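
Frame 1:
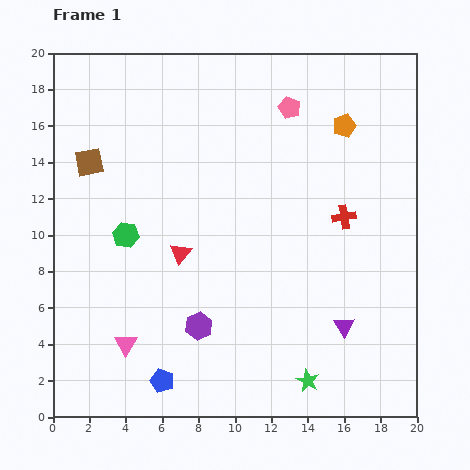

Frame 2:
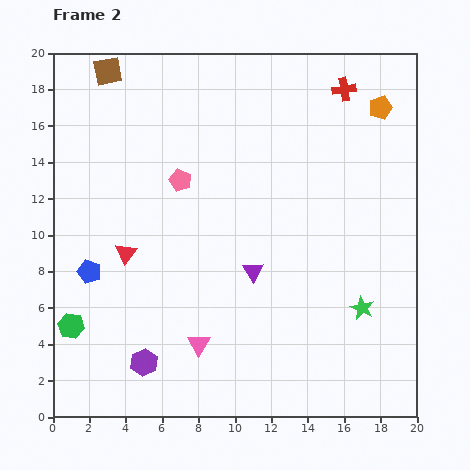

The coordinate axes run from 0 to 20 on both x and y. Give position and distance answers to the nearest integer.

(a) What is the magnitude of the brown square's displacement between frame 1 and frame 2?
5

The brown square moved from (2, 14) to (3, 19), a distance of √(1² + 5²) ≈ 5.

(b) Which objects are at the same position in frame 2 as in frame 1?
none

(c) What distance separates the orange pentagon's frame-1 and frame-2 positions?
2

The orange pentagon moved from (16, 16) to (18, 17), a distance of √(2² + 1²) ≈ 2.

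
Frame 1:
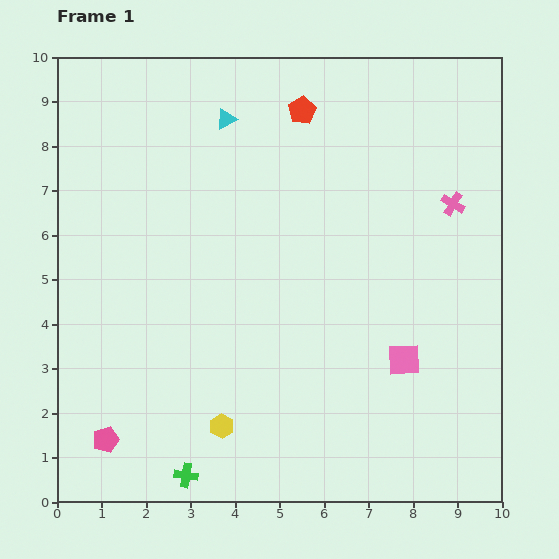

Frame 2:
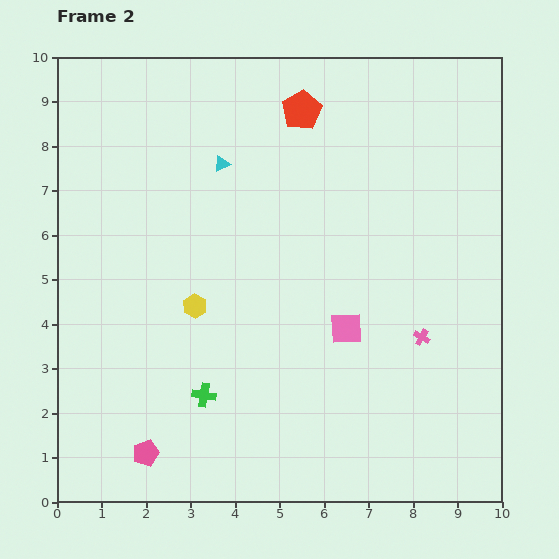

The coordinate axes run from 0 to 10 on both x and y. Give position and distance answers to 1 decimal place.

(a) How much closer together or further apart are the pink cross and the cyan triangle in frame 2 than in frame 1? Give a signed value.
+0.6

Distance in frame 1: 5.4. Distance in frame 2: 6.0.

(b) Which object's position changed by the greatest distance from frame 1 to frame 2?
the pink cross

(moved 3.1; next 2.8)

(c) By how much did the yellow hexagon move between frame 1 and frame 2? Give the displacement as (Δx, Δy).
(-0.6, 2.7)

The yellow hexagon was at (3.7, 1.7) in frame 1 and (3.1, 4.4) in frame 2.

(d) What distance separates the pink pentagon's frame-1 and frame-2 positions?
0.9

The pink pentagon moved from (1.1, 1.4) to (2.0, 1.1), a distance of √(0.9² + 0.3²) ≈ 0.9.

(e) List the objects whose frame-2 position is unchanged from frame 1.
the red pentagon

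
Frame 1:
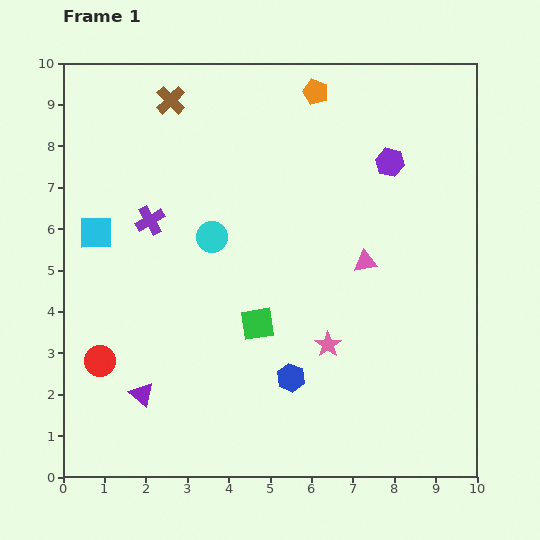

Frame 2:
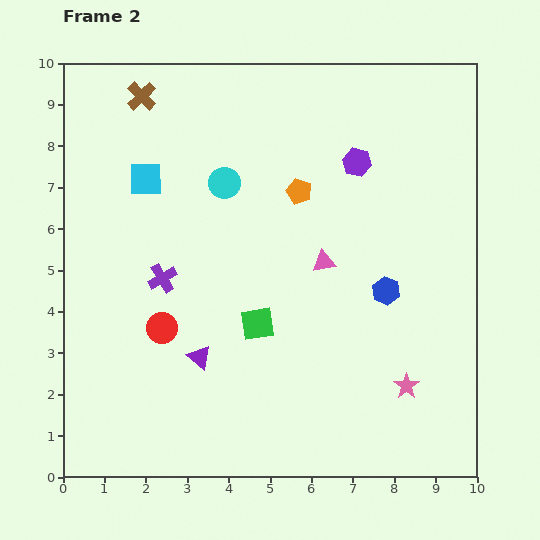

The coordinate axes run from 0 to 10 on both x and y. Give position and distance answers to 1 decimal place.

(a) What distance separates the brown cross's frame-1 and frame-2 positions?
0.7

The brown cross moved from (2.6, 9.1) to (1.9, 9.2), a distance of √(0.7² + 0.1²) ≈ 0.7.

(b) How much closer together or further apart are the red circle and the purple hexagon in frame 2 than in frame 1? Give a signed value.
-2.3

Distance in frame 1: 8.5. Distance in frame 2: 6.2.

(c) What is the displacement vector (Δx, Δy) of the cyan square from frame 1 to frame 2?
(1.2, 1.3)

The cyan square was at (0.8, 5.9) in frame 1 and (2.0, 7.2) in frame 2.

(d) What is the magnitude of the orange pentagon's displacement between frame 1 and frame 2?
2.4

The orange pentagon moved from (6.1, 9.3) to (5.7, 6.9), a distance of √(0.4² + 2.4²) ≈ 2.4.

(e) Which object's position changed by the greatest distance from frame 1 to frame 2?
the blue hexagon

(moved 3.1; next 2.4)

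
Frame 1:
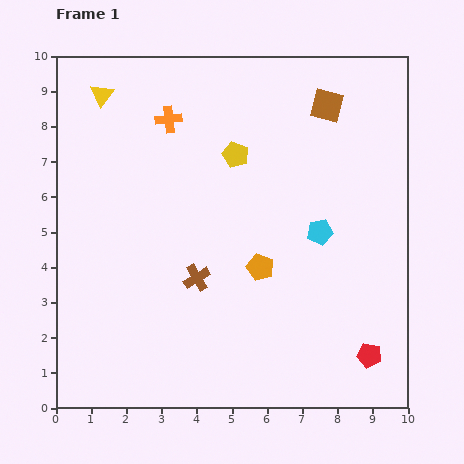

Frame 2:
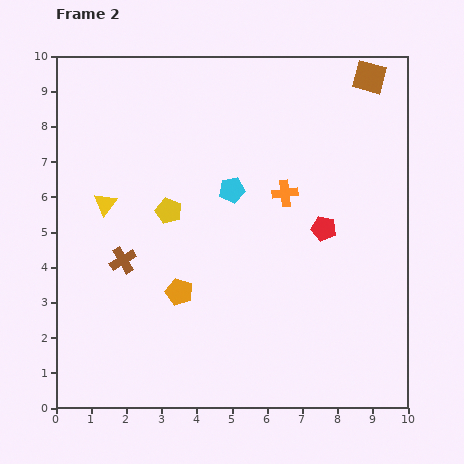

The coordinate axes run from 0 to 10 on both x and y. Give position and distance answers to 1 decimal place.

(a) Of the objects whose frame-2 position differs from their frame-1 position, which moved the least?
the brown square

(moved 1.4)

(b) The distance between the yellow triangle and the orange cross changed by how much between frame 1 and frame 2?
+3.1

Distance in frame 1: 2.0. Distance in frame 2: 5.1.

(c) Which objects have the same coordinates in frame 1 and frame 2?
none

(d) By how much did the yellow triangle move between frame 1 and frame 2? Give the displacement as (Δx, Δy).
(0.1, -3.1)

The yellow triangle was at (1.3, 8.9) in frame 1 and (1.4, 5.8) in frame 2.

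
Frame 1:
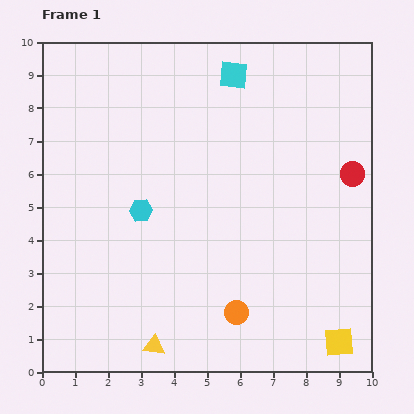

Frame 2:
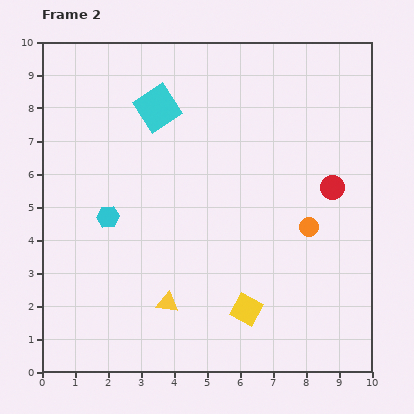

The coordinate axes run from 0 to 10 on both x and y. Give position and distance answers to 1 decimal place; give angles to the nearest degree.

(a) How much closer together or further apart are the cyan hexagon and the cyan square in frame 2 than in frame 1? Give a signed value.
-1.4

Distance in frame 1: 5.0. Distance in frame 2: 3.6.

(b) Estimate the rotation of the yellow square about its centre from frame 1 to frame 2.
32° clockwise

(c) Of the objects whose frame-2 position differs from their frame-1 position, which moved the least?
the red circle

(moved 0.7)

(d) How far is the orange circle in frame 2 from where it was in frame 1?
3.4

The orange circle moved from (5.9, 1.8) to (8.1, 4.4), a distance of √(2.2² + 2.6²) ≈ 3.4.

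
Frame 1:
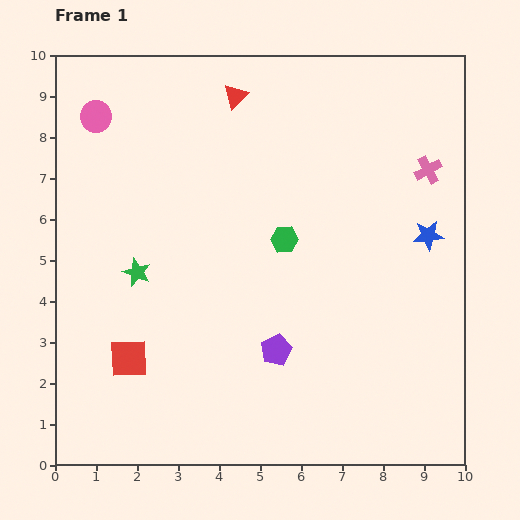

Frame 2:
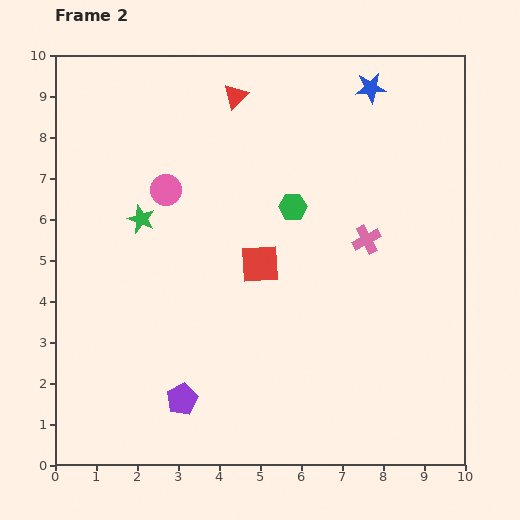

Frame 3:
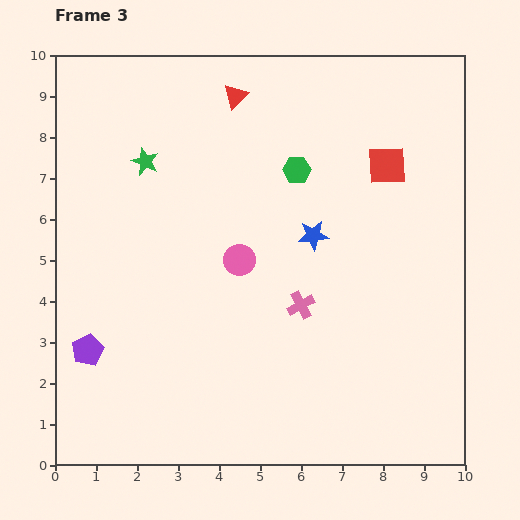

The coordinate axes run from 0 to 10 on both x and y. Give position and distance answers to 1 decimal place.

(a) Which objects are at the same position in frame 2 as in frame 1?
the red triangle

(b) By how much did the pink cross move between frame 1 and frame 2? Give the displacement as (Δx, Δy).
(-1.5, -1.7)

The pink cross was at (9.1, 7.2) in frame 1 and (7.6, 5.5) in frame 2.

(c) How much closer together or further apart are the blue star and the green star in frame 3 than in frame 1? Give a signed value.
-2.7

Distance in frame 1: 7.2. Distance in frame 3: 4.5.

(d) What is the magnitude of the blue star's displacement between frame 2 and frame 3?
3.9

The blue star moved from (7.7, 9.2) to (6.3, 5.6), a distance of √(1.4² + 3.6²) ≈ 3.9.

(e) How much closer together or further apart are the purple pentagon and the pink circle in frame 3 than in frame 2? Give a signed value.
-0.8

Distance in frame 2: 5.1. Distance in frame 3: 4.3.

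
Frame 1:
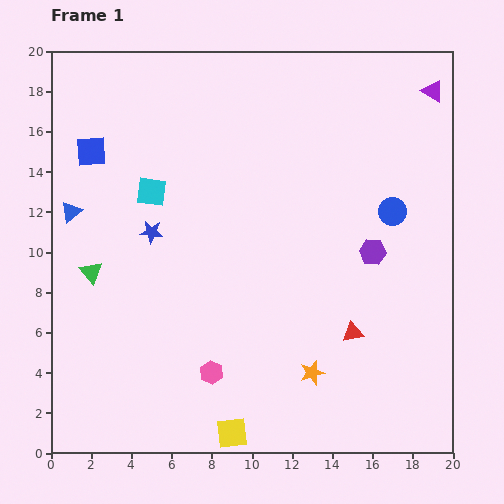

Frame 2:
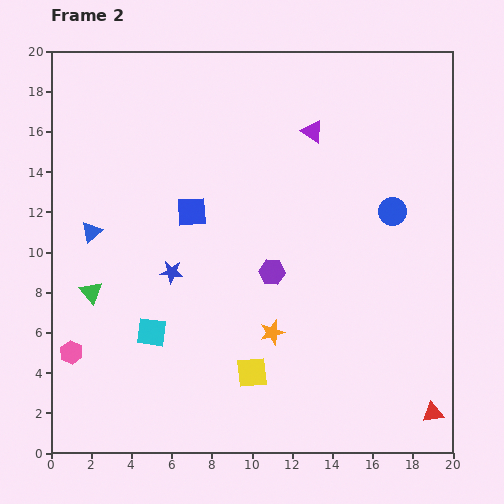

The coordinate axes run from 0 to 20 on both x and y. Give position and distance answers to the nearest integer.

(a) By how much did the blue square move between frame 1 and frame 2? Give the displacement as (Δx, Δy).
(5, -3)

The blue square was at (2, 15) in frame 1 and (7, 12) in frame 2.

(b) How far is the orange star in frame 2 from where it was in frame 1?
3

The orange star moved from (13, 4) to (11, 6), a distance of √(2² + 2²) ≈ 3.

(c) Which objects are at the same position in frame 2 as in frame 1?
the blue circle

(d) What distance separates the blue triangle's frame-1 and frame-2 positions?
1

The blue triangle moved from (1, 12) to (2, 11), a distance of √(1² + 1²) ≈ 1.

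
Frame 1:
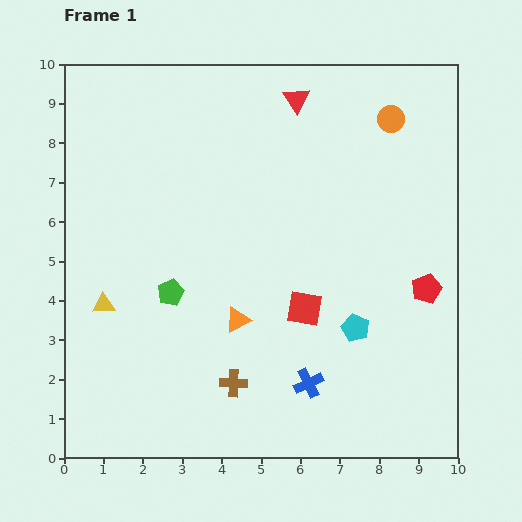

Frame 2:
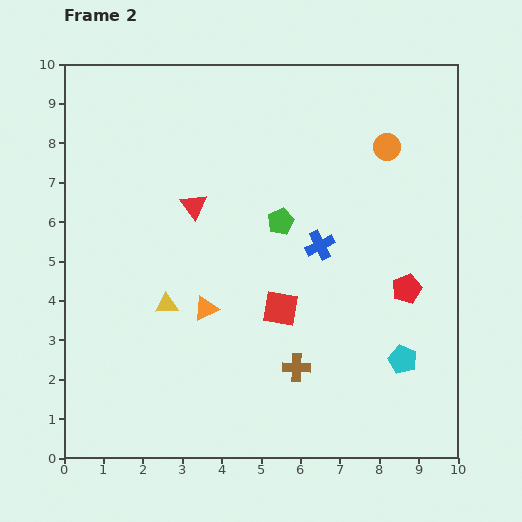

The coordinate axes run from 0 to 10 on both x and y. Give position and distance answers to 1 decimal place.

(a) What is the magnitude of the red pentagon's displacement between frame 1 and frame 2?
0.5

The red pentagon moved from (9.2, 4.3) to (8.7, 4.3), a distance of √(0.5² + 0.0²) ≈ 0.5.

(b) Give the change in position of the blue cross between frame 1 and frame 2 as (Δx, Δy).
(0.3, 3.5)

The blue cross was at (6.2, 1.9) in frame 1 and (6.5, 5.4) in frame 2.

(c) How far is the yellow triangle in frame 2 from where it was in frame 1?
1.6

The yellow triangle moved from (1.0, 3.9) to (2.6, 3.9), a distance of √(1.6² + 0.0²) ≈ 1.6.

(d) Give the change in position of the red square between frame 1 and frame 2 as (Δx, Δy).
(-0.6, 0.0)

The red square was at (6.1, 3.8) in frame 1 and (5.5, 3.8) in frame 2.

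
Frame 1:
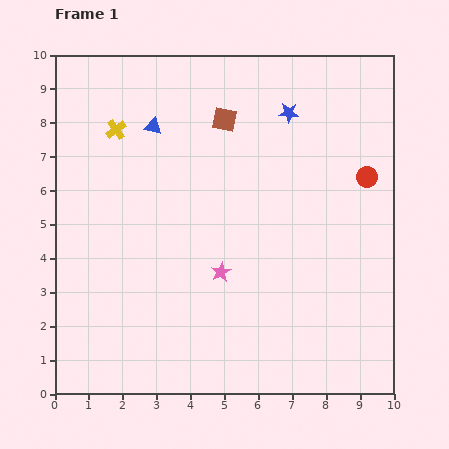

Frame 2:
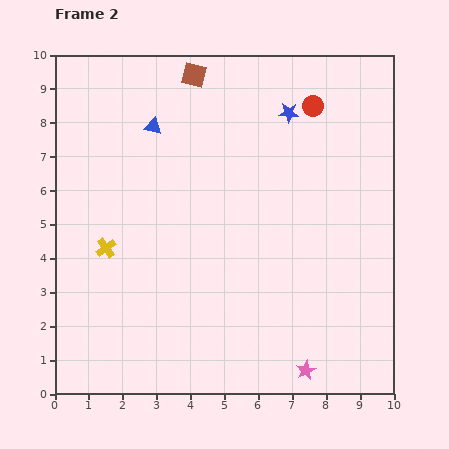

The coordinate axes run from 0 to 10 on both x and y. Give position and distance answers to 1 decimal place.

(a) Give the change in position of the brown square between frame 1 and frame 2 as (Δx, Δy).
(-0.9, 1.3)

The brown square was at (5.0, 8.1) in frame 1 and (4.1, 9.4) in frame 2.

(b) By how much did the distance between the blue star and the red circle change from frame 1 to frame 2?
-2.3

Distance in frame 1: 3.0. Distance in frame 2: 0.7.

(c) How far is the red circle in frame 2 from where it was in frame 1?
2.6

The red circle moved from (9.2, 6.4) to (7.6, 8.5), a distance of √(1.6² + 2.1²) ≈ 2.6.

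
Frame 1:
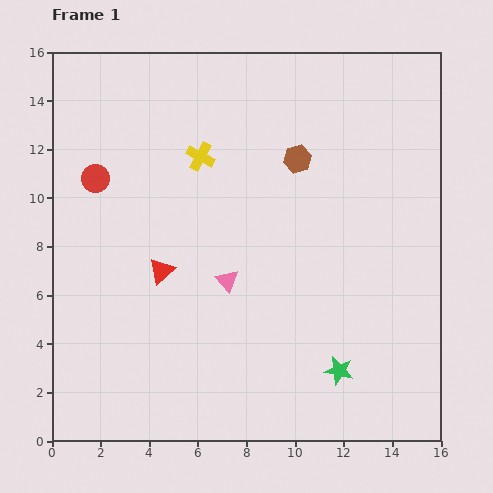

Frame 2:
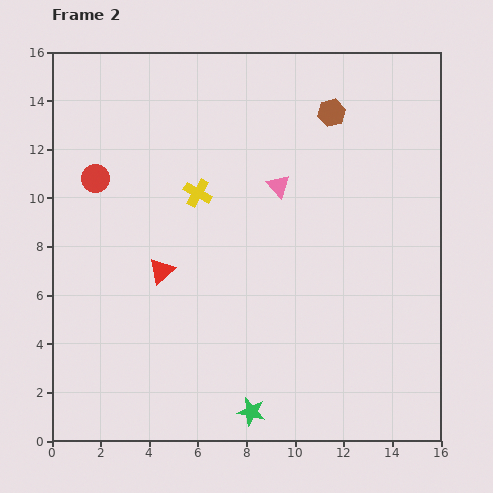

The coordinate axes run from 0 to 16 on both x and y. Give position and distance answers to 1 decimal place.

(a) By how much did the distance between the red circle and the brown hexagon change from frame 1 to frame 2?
+1.8

Distance in frame 1: 8.3. Distance in frame 2: 10.1.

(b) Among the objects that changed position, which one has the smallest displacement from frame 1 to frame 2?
the yellow cross

(moved 1.5)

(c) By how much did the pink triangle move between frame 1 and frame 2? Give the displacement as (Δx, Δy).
(2.1, 3.9)

The pink triangle was at (7.2, 6.6) in frame 1 and (9.3, 10.5) in frame 2.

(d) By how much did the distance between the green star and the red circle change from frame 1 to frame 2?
-1.2

Distance in frame 1: 12.7. Distance in frame 2: 11.5.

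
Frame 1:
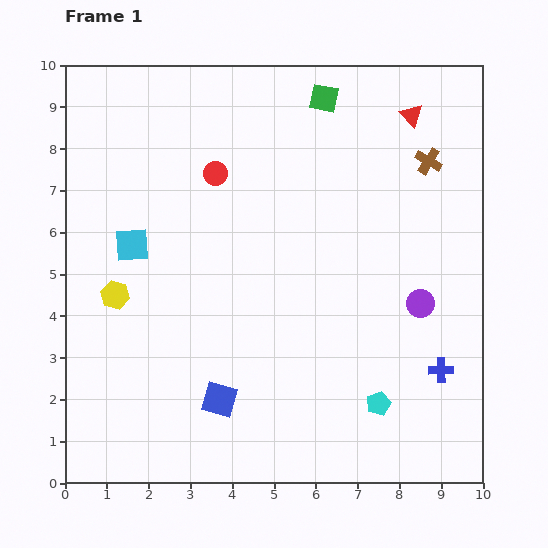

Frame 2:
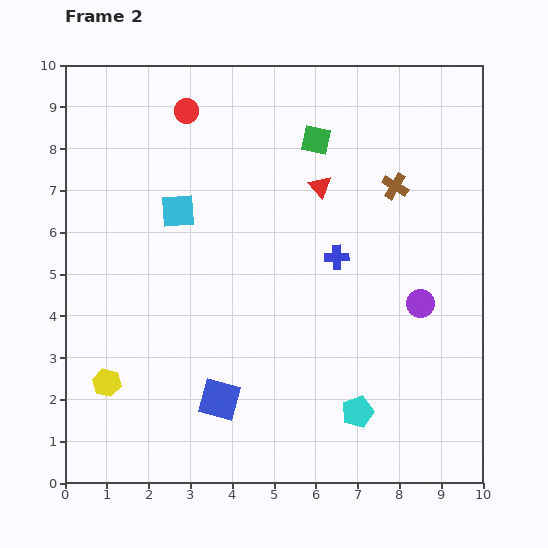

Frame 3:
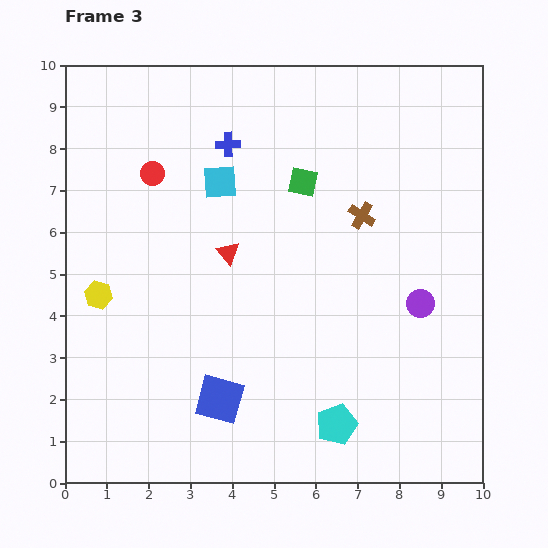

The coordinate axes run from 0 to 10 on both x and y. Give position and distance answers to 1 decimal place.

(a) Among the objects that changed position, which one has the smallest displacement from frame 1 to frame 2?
the cyan pentagon

(moved 0.5)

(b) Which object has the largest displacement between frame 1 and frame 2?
the blue cross

(moved 3.7; next 2.8)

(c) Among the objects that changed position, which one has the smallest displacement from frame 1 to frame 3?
the yellow hexagon

(moved 0.4)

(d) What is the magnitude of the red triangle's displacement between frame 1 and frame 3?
5.5

The red triangle moved from (8.3, 8.8) to (3.9, 5.5), a distance of √(4.4² + 3.3²) ≈ 5.5.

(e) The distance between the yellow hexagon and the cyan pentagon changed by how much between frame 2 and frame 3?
+0.5

Distance in frame 2: 6.0. Distance in frame 3: 6.5.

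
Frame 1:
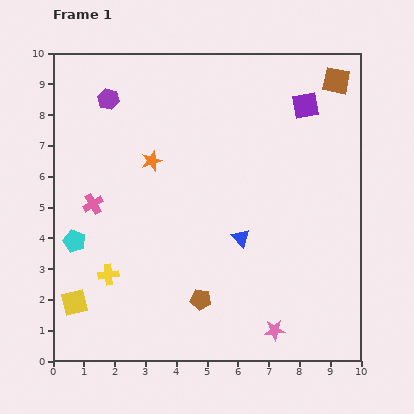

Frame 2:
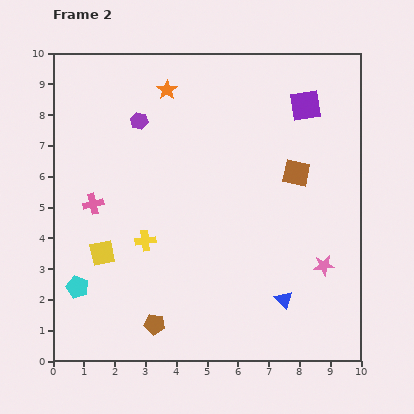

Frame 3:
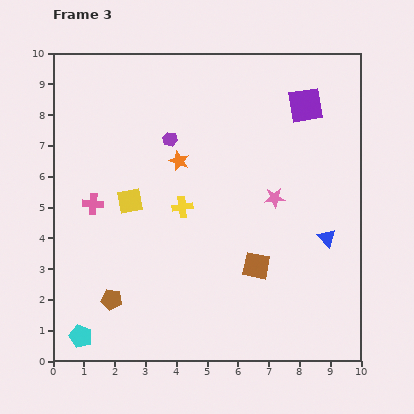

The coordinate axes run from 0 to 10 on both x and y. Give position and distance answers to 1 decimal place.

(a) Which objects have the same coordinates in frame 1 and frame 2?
the pink cross, the purple square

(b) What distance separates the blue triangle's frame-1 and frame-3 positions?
2.8

The blue triangle moved from (6.1, 4.0) to (8.9, 4.0), a distance of √(2.8² + 0.0²) ≈ 2.8.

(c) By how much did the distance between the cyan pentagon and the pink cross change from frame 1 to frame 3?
+3.0

Distance in frame 1: 1.3. Distance in frame 3: 4.3.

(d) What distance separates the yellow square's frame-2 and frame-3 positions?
1.9

The yellow square moved from (1.6, 3.5) to (2.5, 5.2), a distance of √(0.9² + 1.7²) ≈ 1.9.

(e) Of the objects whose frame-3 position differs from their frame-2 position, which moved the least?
the purple hexagon

(moved 1.2)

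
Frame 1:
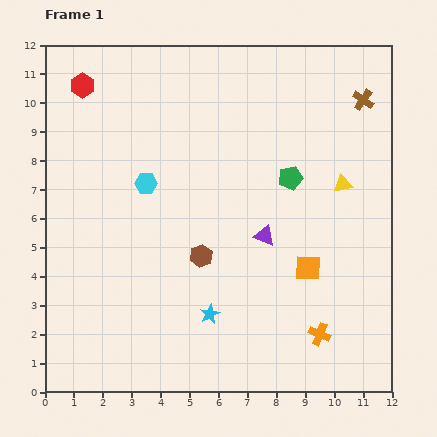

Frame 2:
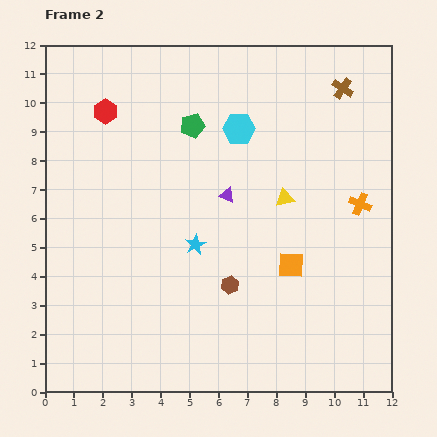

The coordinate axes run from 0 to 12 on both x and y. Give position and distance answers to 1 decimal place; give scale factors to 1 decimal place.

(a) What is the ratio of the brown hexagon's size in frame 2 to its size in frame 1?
0.8×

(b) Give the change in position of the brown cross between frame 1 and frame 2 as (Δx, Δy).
(-0.7, 0.4)

The brown cross was at (11.0, 10.1) in frame 1 and (10.3, 10.5) in frame 2.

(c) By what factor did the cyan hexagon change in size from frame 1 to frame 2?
1.4×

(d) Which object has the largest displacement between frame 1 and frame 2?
the orange cross

(moved 4.7; next 3.8)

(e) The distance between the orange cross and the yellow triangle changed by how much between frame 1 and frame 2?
-2.7

Distance in frame 1: 5.3. Distance in frame 2: 2.6.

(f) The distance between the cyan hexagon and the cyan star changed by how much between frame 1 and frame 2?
-0.7

Distance in frame 1: 5.0. Distance in frame 2: 4.3.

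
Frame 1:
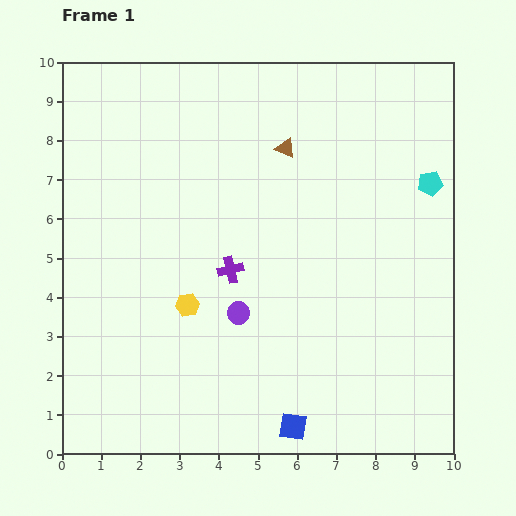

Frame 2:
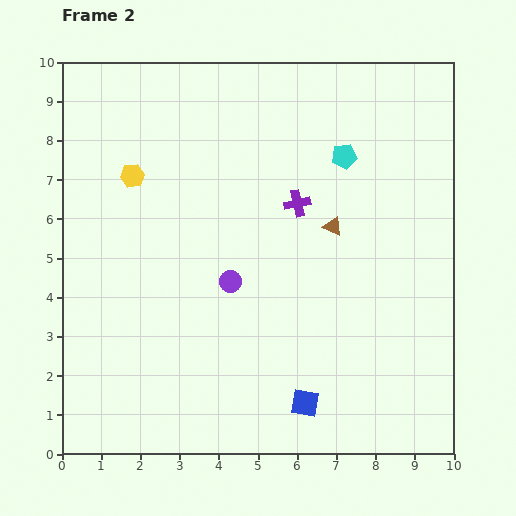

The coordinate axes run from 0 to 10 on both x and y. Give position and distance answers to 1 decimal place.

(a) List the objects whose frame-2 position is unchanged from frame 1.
none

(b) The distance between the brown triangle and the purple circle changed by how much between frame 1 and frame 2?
-1.4

Distance in frame 1: 4.4. Distance in frame 2: 3.0.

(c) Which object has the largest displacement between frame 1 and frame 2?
the yellow hexagon

(moved 3.6; next 2.4)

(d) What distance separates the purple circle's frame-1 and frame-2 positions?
0.8

The purple circle moved from (4.5, 3.6) to (4.3, 4.4), a distance of √(0.2² + 0.8²) ≈ 0.8.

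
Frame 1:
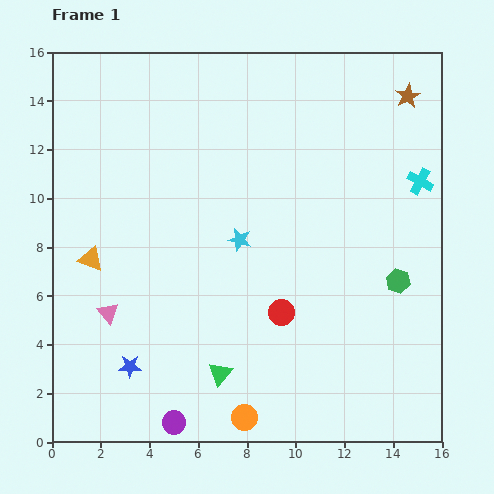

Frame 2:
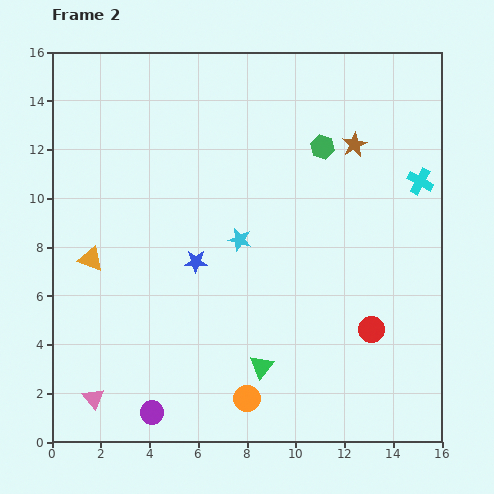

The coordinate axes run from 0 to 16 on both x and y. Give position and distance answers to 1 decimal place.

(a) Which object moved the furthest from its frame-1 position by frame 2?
the green hexagon

(moved 6.3; next 5.1)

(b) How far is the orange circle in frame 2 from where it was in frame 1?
0.8

The orange circle moved from (7.9, 1.0) to (8.0, 1.8), a distance of √(0.1² + 0.8²) ≈ 0.8.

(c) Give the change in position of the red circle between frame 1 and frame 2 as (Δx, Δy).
(3.7, -0.7)

The red circle was at (9.4, 5.3) in frame 1 and (13.1, 4.6) in frame 2.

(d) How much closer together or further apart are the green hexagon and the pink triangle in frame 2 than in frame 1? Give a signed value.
+1.9

Distance in frame 1: 12.0. Distance in frame 2: 13.9.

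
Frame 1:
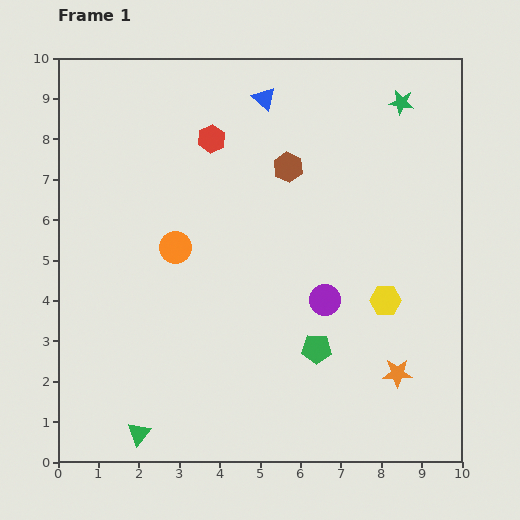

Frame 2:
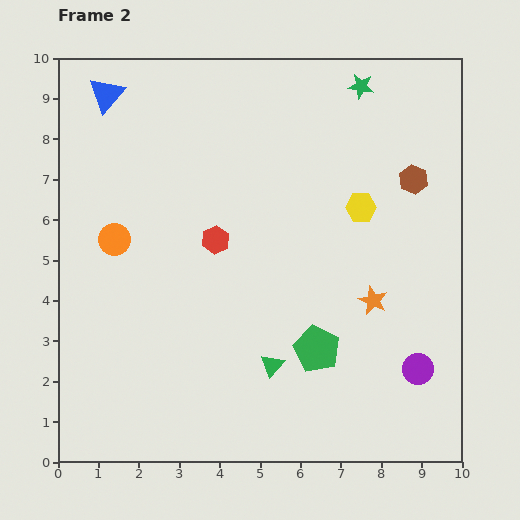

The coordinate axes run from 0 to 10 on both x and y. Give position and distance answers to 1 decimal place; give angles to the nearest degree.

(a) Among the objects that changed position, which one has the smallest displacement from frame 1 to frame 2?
the green star

(moved 1.1)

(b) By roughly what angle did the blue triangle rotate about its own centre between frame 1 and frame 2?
29° clockwise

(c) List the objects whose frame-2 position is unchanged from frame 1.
the green pentagon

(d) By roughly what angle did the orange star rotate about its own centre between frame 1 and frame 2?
26° clockwise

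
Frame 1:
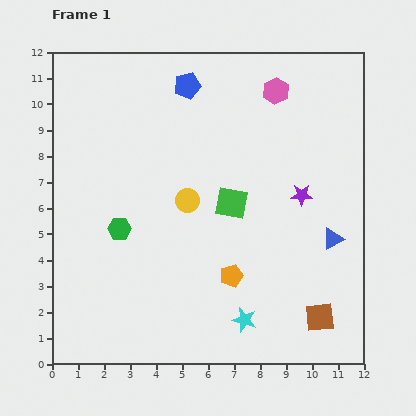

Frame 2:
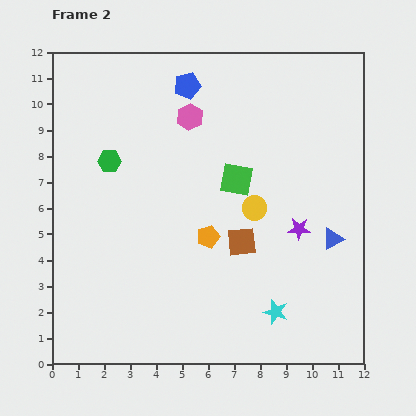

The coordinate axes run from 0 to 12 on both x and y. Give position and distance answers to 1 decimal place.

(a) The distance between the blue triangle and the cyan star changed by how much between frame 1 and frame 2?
-1.0

Distance in frame 1: 4.6. Distance in frame 2: 3.6.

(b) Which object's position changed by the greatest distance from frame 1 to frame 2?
the brown square

(moved 4.2; next 3.4)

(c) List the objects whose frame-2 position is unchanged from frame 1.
the blue triangle, the blue pentagon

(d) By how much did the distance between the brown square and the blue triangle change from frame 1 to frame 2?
+0.5

Distance in frame 1: 3.0. Distance in frame 2: 3.5.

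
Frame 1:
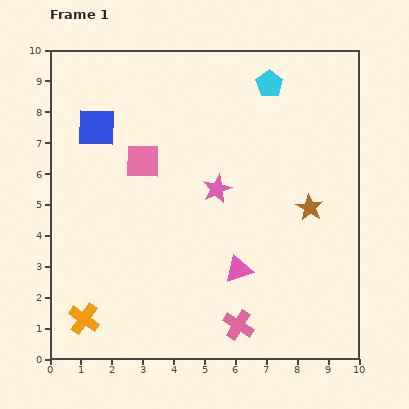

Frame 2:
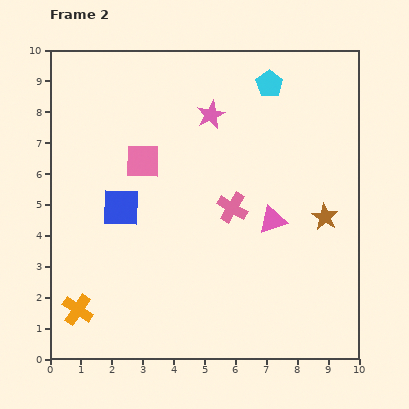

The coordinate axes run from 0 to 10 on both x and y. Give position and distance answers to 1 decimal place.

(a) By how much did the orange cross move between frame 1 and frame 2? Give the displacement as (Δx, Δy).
(-0.2, 0.3)

The orange cross was at (1.1, 1.3) in frame 1 and (0.9, 1.6) in frame 2.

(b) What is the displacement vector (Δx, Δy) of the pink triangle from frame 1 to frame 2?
(1.1, 1.6)

The pink triangle was at (6.1, 2.9) in frame 1 and (7.2, 4.5) in frame 2.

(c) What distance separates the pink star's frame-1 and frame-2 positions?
2.4

The pink star moved from (5.4, 5.5) to (5.2, 7.9), a distance of √(0.2² + 2.4²) ≈ 2.4.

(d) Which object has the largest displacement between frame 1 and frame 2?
the pink cross

(moved 3.8; next 2.7)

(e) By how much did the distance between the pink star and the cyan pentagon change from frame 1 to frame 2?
-1.7

Distance in frame 1: 3.8. Distance in frame 2: 2.1.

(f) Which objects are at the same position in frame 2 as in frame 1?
the pink square, the cyan pentagon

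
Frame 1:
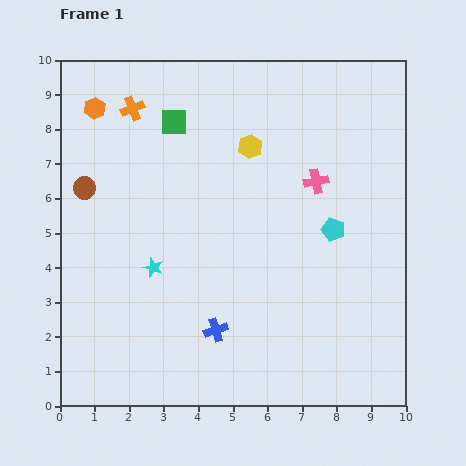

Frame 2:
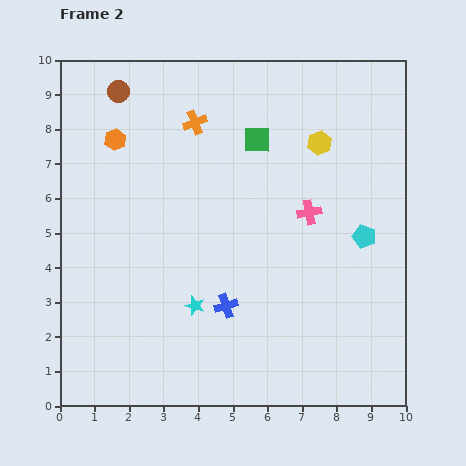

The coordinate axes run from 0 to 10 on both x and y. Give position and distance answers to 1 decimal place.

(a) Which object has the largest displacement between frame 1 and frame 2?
the brown circle

(moved 3.0; next 2.5)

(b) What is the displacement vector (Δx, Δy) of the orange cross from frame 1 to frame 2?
(1.8, -0.4)

The orange cross was at (2.1, 8.6) in frame 1 and (3.9, 8.2) in frame 2.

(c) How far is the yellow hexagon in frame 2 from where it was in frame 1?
2.0

The yellow hexagon moved from (5.5, 7.5) to (7.5, 7.6), a distance of √(2.0² + 0.1²) ≈ 2.0.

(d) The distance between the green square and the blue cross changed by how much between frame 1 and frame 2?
-1.2

Distance in frame 1: 6.1. Distance in frame 2: 4.9.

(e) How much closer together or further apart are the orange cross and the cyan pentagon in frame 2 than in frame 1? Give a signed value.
-0.9

Distance in frame 1: 6.8. Distance in frame 2: 5.9.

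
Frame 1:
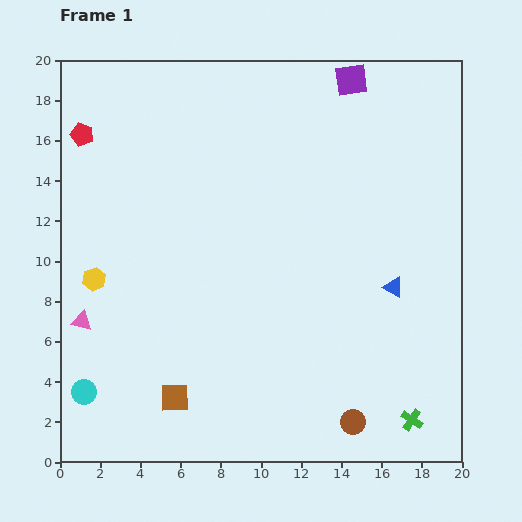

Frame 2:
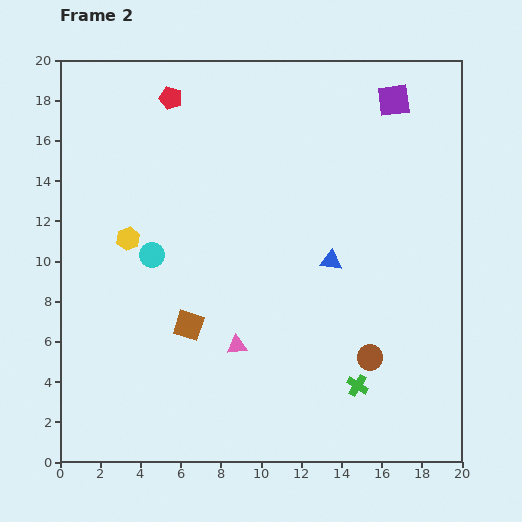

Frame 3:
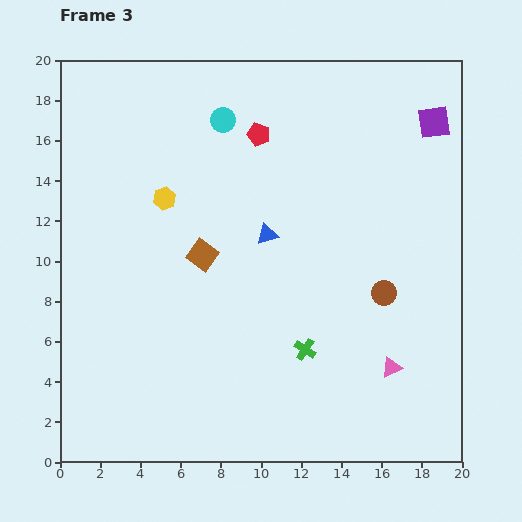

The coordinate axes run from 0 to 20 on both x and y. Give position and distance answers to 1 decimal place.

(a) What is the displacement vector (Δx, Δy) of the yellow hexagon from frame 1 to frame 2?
(1.7, 2.0)

The yellow hexagon was at (1.7, 9.1) in frame 1 and (3.4, 11.1) in frame 2.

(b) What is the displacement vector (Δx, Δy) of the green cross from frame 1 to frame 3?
(-5.3, 3.5)

The green cross was at (17.5, 2.1) in frame 1 and (12.2, 5.6) in frame 3.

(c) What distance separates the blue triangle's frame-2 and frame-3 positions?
3.5

The blue triangle moved from (13.5, 10.0) to (10.3, 11.3), a distance of √(3.2² + 1.3²) ≈ 3.5.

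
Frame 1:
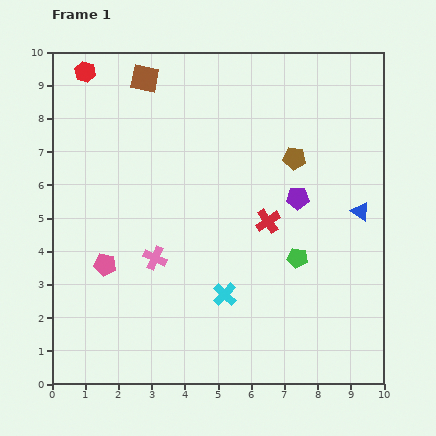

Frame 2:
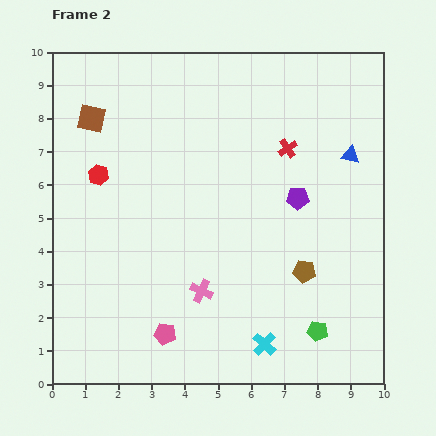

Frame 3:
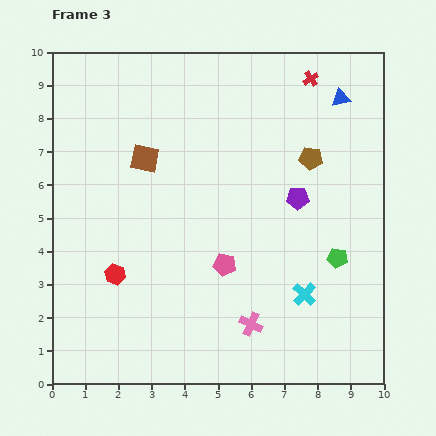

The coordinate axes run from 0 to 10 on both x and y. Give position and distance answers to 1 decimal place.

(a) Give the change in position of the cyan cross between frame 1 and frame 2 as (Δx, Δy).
(1.2, -1.5)

The cyan cross was at (5.2, 2.7) in frame 1 and (6.4, 1.2) in frame 2.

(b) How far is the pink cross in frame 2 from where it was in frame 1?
1.7

The pink cross moved from (3.1, 3.8) to (4.5, 2.8), a distance of √(1.4² + 1.0²) ≈ 1.7.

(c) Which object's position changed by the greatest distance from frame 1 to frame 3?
the red hexagon

(moved 6.2; next 4.5)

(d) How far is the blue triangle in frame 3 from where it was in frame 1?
3.5

The blue triangle moved from (9.3, 5.2) to (8.7, 8.6), a distance of √(0.6² + 3.4²) ≈ 3.5.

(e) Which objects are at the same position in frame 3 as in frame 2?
the purple pentagon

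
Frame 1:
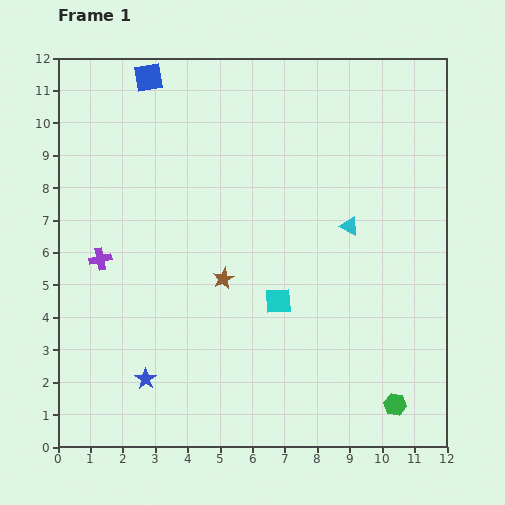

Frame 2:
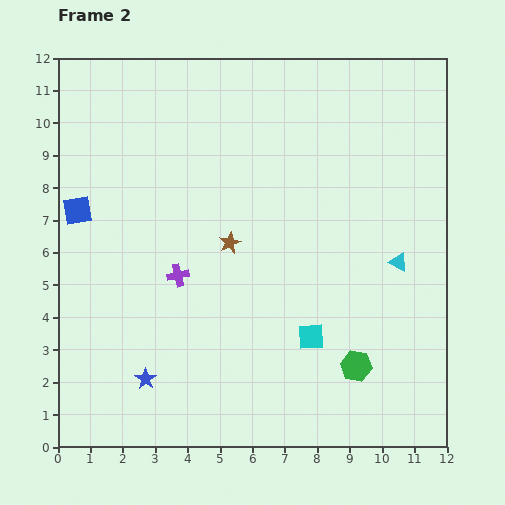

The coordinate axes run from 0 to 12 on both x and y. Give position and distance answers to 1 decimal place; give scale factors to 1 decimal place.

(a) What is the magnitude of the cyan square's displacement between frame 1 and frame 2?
1.5

The cyan square moved from (6.8, 4.5) to (7.8, 3.4), a distance of √(1.0² + 1.1²) ≈ 1.5.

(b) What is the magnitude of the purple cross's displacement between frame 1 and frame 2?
2.5

The purple cross moved from (1.3, 5.8) to (3.7, 5.3), a distance of √(2.4² + 0.5²) ≈ 2.5.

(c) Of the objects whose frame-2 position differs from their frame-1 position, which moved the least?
the brown star

(moved 1.1)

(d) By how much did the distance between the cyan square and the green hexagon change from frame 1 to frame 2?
-3.1

Distance in frame 1: 4.8. Distance in frame 2: 1.7.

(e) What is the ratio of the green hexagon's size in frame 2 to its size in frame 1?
1.4×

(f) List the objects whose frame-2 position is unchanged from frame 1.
the blue star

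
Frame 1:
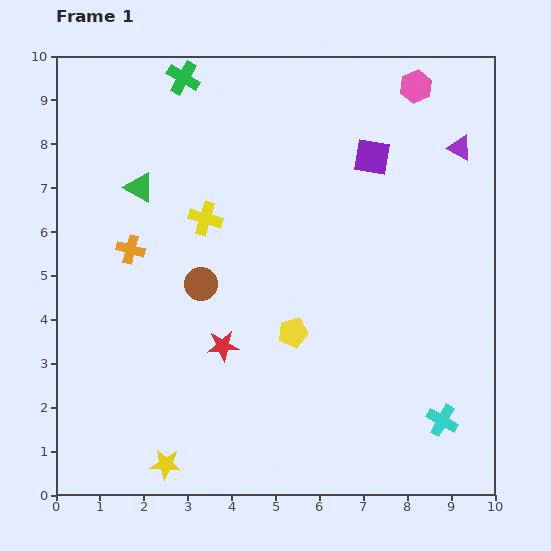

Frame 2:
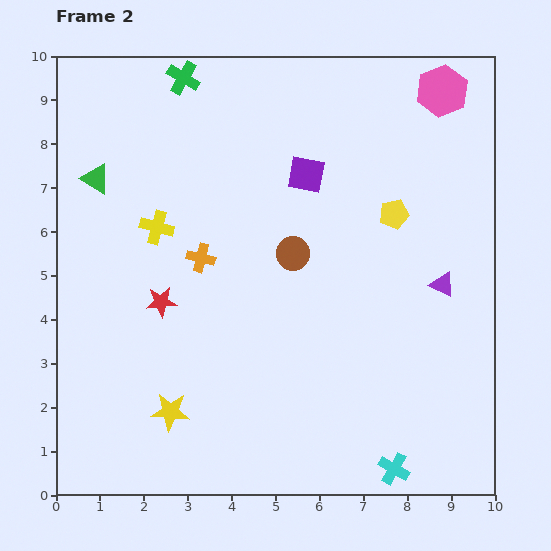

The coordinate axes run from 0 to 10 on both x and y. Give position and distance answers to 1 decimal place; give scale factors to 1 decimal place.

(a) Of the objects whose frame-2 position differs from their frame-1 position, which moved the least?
the pink hexagon

(moved 0.6)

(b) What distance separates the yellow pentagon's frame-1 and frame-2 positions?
3.5

The yellow pentagon moved from (5.4, 3.7) to (7.7, 6.4), a distance of √(2.3² + 2.7²) ≈ 3.5.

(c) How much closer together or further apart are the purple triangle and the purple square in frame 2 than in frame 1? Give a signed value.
+2.0

Distance in frame 1: 2.0. Distance in frame 2: 4.0.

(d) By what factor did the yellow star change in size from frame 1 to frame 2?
1.3×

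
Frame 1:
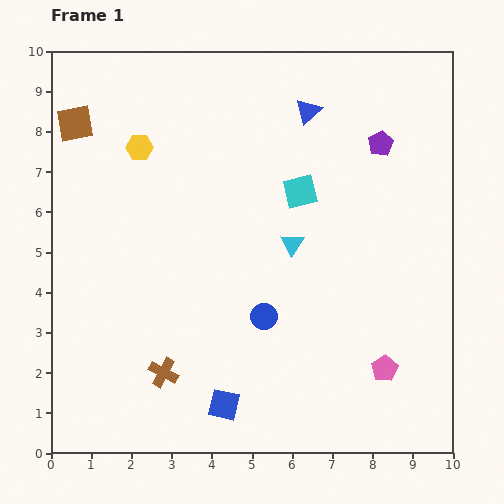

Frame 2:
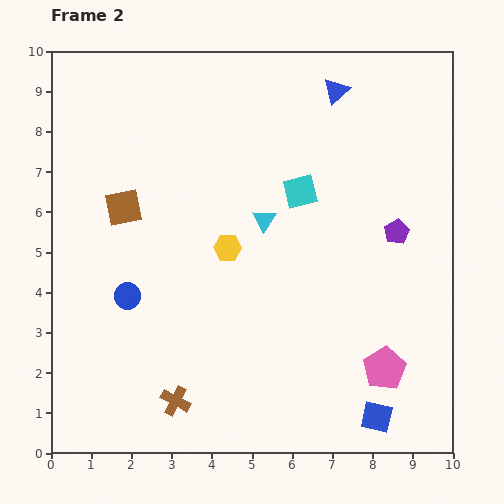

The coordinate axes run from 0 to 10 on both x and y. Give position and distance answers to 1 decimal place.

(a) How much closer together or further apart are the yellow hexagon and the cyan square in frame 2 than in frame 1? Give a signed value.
-1.8

Distance in frame 1: 4.1. Distance in frame 2: 2.3.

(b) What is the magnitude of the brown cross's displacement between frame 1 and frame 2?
0.8

The brown cross moved from (2.8, 2.0) to (3.1, 1.3), a distance of √(0.3² + 0.7²) ≈ 0.8.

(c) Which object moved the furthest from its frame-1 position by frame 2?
the blue square

(moved 3.8; next 3.4)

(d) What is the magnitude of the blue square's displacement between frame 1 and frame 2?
3.8

The blue square moved from (4.3, 1.2) to (8.1, 0.9), a distance of √(3.8² + 0.3²) ≈ 3.8.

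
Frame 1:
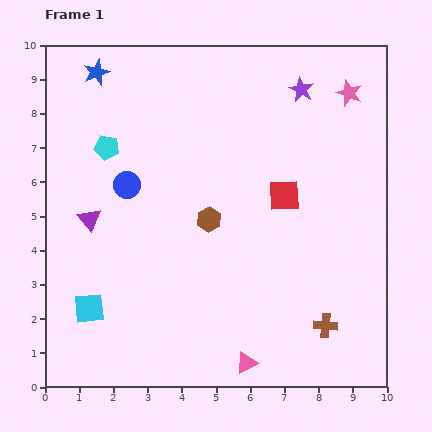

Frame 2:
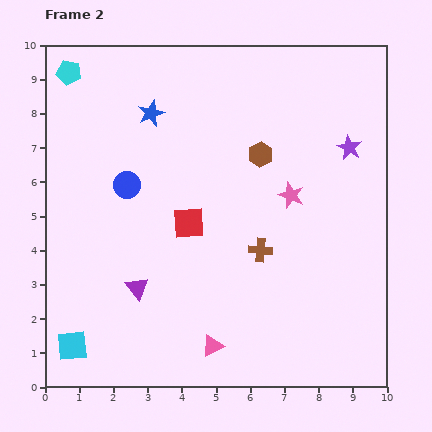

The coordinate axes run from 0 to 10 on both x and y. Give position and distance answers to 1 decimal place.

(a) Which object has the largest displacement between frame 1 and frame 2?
the pink star

(moved 3.4; next 2.9)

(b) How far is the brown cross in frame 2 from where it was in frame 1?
2.9

The brown cross moved from (8.2, 1.8) to (6.3, 4.0), a distance of √(1.9² + 2.2²) ≈ 2.9.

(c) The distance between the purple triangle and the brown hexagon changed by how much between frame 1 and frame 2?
+1.8

Distance in frame 1: 3.5. Distance in frame 2: 5.3.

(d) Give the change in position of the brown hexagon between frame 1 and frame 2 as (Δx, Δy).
(1.5, 1.9)

The brown hexagon was at (4.8, 4.9) in frame 1 and (6.3, 6.8) in frame 2.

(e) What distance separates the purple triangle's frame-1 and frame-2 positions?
2.4

The purple triangle moved from (1.3, 4.9) to (2.7, 2.9), a distance of √(1.4² + 2.0²) ≈ 2.4.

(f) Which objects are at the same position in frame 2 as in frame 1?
the blue circle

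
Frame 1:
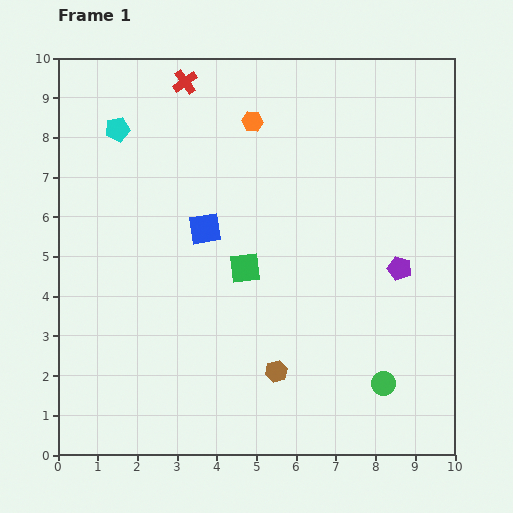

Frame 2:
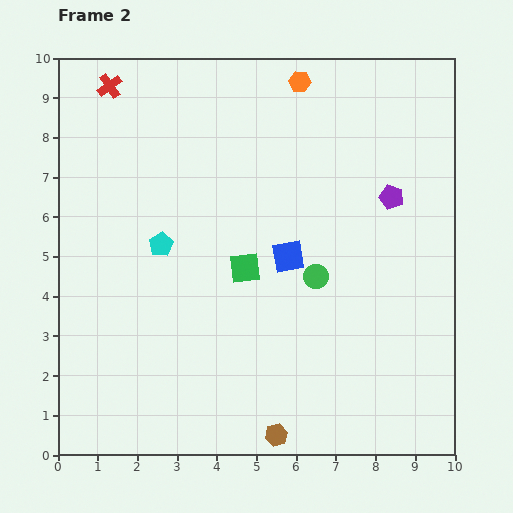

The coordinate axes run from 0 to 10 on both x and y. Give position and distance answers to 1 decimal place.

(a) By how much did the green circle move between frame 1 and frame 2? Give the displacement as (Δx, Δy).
(-1.7, 2.7)

The green circle was at (8.2, 1.8) in frame 1 and (6.5, 4.5) in frame 2.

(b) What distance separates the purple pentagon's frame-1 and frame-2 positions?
1.8

The purple pentagon moved from (8.6, 4.7) to (8.4, 6.5), a distance of √(0.2² + 1.8²) ≈ 1.8.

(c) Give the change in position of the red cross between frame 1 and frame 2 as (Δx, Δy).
(-1.9, -0.1)

The red cross was at (3.2, 9.4) in frame 1 and (1.3, 9.3) in frame 2.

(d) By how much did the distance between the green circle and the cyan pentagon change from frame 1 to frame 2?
-5.3

Distance in frame 1: 9.3. Distance in frame 2: 4.0.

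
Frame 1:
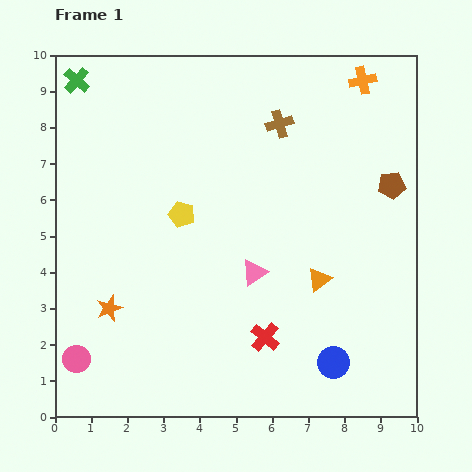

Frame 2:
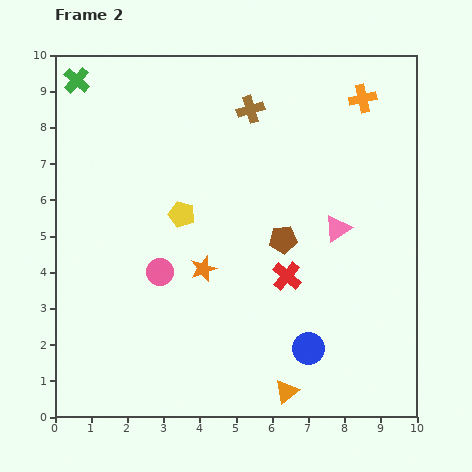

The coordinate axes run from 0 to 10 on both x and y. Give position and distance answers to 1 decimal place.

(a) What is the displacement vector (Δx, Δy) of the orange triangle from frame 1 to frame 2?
(-0.9, -3.1)

The orange triangle was at (7.3, 3.8) in frame 1 and (6.4, 0.7) in frame 2.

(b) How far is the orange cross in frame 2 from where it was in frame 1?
0.5

The orange cross moved from (8.5, 9.3) to (8.5, 8.8), a distance of √(0.0² + 0.5²) ≈ 0.5.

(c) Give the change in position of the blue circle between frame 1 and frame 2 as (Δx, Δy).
(-0.7, 0.4)

The blue circle was at (7.7, 1.5) in frame 1 and (7.0, 1.9) in frame 2.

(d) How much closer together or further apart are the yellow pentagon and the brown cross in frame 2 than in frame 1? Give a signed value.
-0.2

Distance in frame 1: 3.7. Distance in frame 2: 3.5.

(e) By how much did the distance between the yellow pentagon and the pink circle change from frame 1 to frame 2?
-3.2

Distance in frame 1: 4.9. Distance in frame 2: 1.7.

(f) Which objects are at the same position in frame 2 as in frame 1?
the yellow pentagon, the green cross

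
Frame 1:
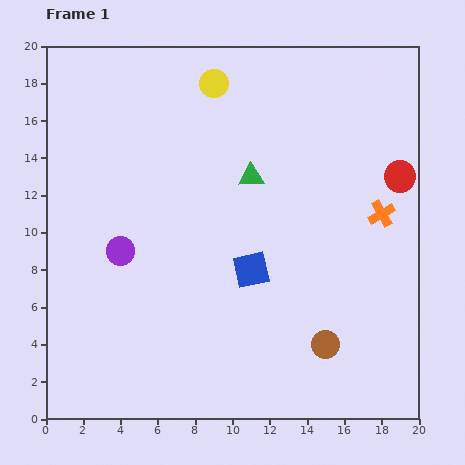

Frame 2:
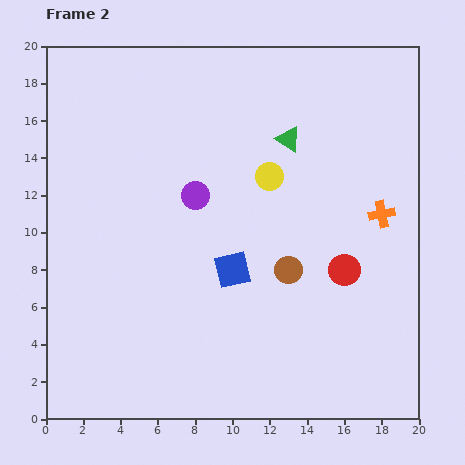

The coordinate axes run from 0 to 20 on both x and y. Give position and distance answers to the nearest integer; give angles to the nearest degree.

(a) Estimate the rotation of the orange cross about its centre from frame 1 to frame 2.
19° clockwise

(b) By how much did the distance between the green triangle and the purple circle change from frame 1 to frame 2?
-2

Distance in frame 1: 8. Distance in frame 2: 6.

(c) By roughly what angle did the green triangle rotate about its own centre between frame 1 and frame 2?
38° clockwise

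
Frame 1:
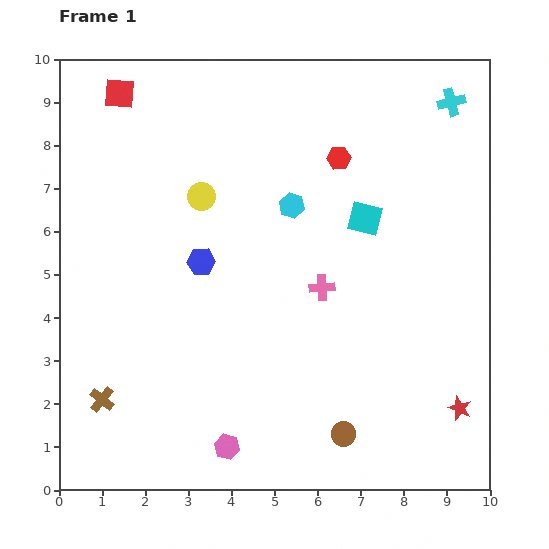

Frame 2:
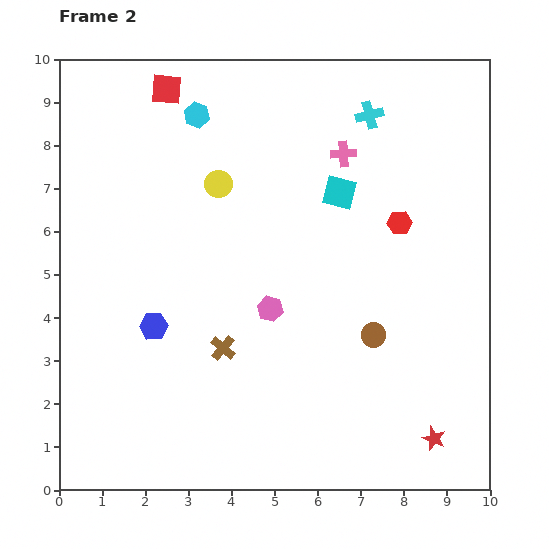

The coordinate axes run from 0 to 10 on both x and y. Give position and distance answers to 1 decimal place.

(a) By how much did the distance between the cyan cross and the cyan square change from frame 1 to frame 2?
-1.5

Distance in frame 1: 3.4. Distance in frame 2: 1.9.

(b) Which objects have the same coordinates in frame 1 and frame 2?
none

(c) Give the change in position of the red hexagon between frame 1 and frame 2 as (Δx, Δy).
(1.4, -1.5)

The red hexagon was at (6.5, 7.7) in frame 1 and (7.9, 6.2) in frame 2.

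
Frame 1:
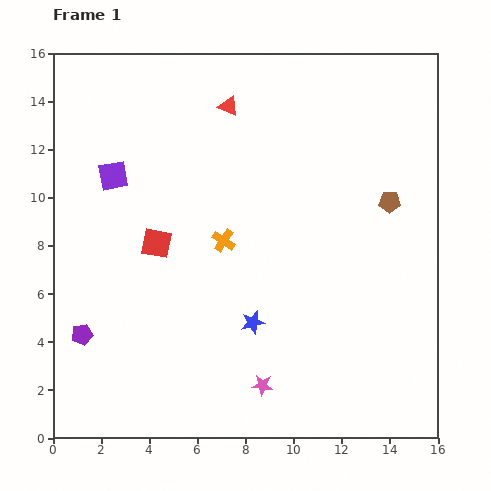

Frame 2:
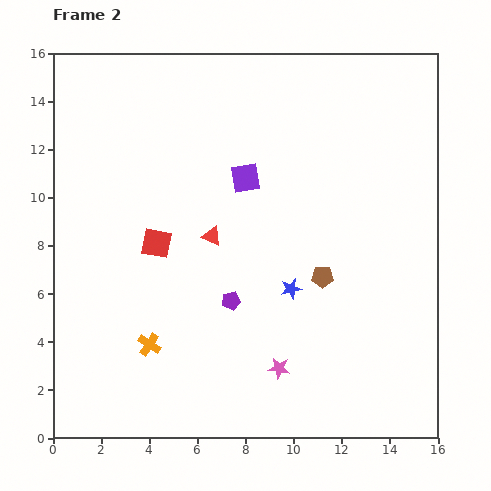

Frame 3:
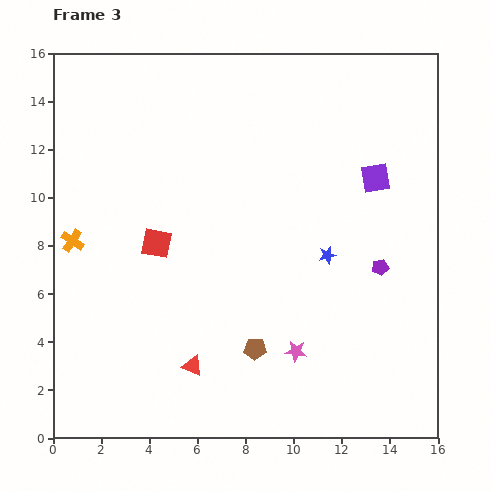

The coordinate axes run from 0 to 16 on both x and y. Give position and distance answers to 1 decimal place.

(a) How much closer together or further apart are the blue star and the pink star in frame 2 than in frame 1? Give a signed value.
+0.7

Distance in frame 1: 2.6. Distance in frame 2: 3.3.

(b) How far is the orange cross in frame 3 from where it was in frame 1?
6.3

The orange cross moved from (7.1, 8.2) to (0.8, 8.2), a distance of √(6.3² + 0.0²) ≈ 6.3.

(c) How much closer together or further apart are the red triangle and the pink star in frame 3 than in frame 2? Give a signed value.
-1.9

Distance in frame 2: 6.2. Distance in frame 3: 4.3.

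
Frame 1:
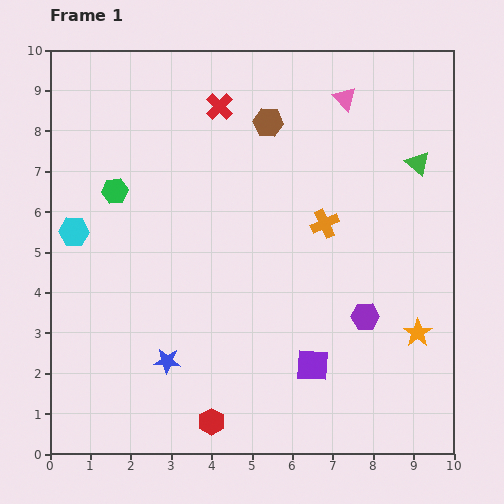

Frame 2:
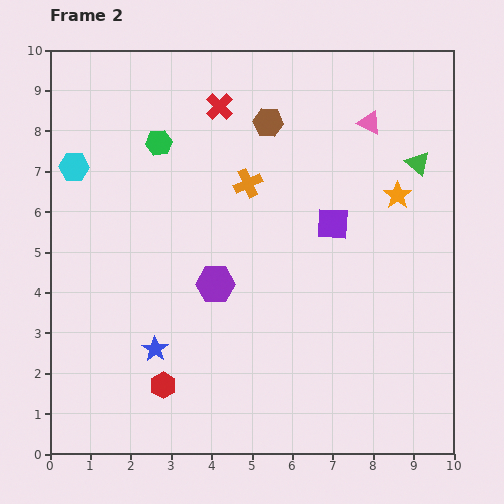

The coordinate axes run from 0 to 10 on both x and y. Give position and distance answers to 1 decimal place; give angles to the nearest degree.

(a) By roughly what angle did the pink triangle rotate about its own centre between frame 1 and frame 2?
19° counter-clockwise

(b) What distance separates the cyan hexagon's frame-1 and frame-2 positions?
1.6

The cyan hexagon moved from (0.6, 5.5) to (0.6, 7.1), a distance of √(0.0² + 1.6²) ≈ 1.6.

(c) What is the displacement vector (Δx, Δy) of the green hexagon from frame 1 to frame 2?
(1.1, 1.2)

The green hexagon was at (1.6, 6.5) in frame 1 and (2.7, 7.7) in frame 2.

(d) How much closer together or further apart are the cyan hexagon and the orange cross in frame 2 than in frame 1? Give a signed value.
-1.9

Distance in frame 1: 6.2. Distance in frame 2: 4.3.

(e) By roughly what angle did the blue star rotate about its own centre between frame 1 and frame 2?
30° clockwise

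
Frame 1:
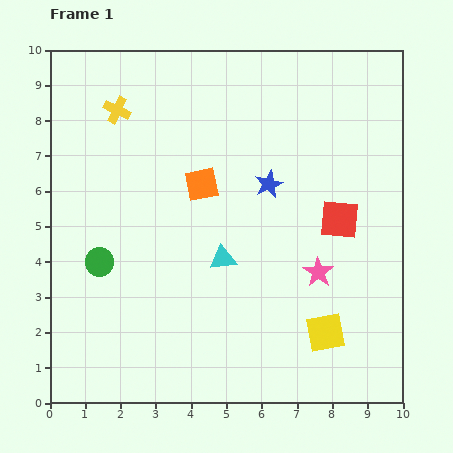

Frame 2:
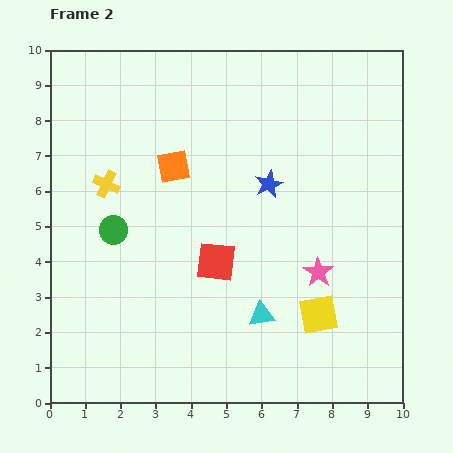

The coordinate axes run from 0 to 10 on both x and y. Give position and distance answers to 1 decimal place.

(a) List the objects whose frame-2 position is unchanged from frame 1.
the pink star, the blue star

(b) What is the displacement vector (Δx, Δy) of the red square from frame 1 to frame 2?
(-3.5, -1.2)

The red square was at (8.2, 5.2) in frame 1 and (4.7, 4.0) in frame 2.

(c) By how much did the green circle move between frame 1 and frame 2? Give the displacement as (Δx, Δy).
(0.4, 0.9)

The green circle was at (1.4, 4.0) in frame 1 and (1.8, 4.9) in frame 2.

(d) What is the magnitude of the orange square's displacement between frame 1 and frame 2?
0.9

The orange square moved from (4.3, 6.2) to (3.5, 6.7), a distance of √(0.8² + 0.5²) ≈ 0.9.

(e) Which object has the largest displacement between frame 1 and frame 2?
the red square

(moved 3.7; next 2.1)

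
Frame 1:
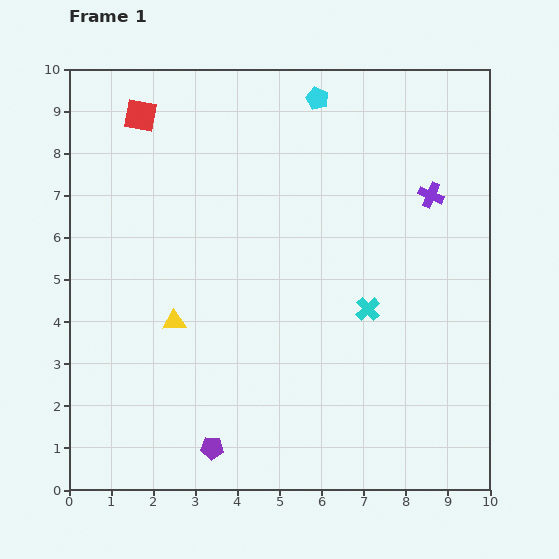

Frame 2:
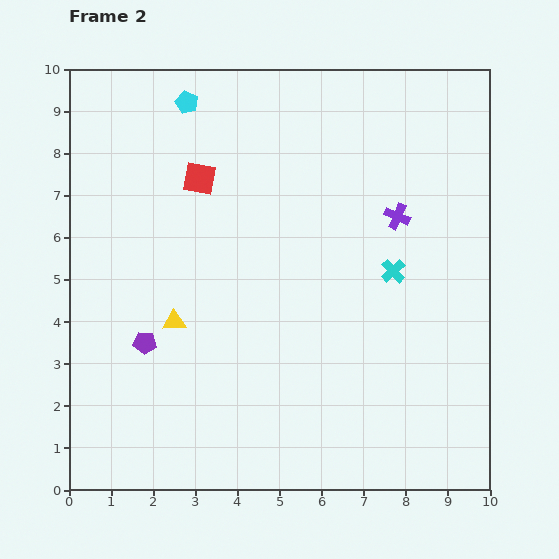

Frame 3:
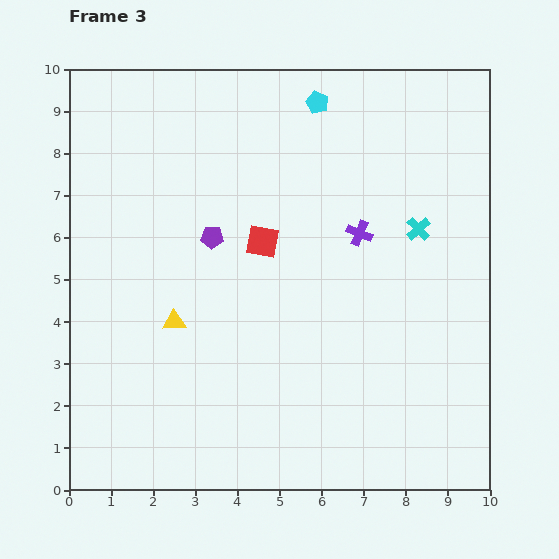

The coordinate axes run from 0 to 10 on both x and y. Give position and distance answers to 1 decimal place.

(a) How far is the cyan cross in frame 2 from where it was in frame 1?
1.1

The cyan cross moved from (7.1, 4.3) to (7.7, 5.2), a distance of √(0.6² + 0.9²) ≈ 1.1.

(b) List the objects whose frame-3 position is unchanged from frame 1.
the yellow triangle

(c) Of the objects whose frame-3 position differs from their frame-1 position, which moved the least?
the cyan pentagon

(moved 0.1)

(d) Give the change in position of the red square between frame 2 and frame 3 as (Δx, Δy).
(1.5, -1.5)

The red square was at (3.1, 7.4) in frame 2 and (4.6, 5.9) in frame 3.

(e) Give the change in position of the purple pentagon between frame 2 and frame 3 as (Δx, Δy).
(1.6, 2.5)

The purple pentagon was at (1.8, 3.5) in frame 2 and (3.4, 6.0) in frame 3.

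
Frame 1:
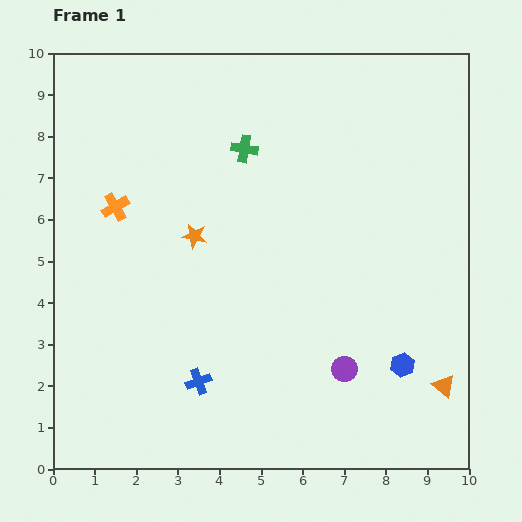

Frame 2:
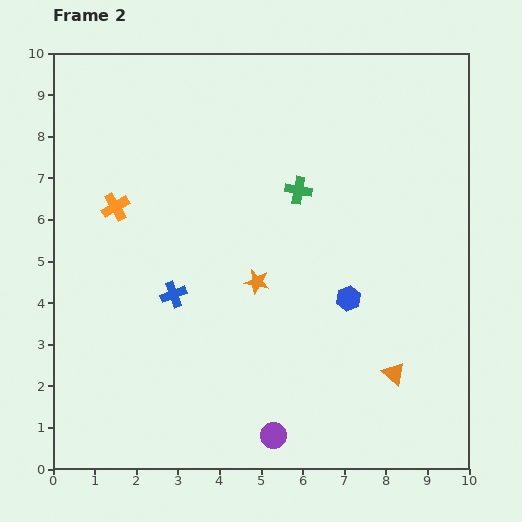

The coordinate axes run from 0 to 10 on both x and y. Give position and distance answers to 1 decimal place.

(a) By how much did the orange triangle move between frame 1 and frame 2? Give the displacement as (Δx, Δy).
(-1.2, 0.3)

The orange triangle was at (9.4, 2.0) in frame 1 and (8.2, 2.3) in frame 2.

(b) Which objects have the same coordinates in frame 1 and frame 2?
the orange cross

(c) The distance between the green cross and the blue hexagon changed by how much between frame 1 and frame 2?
-3.5

Distance in frame 1: 6.4. Distance in frame 2: 2.9.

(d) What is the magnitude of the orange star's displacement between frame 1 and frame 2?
1.9

The orange star moved from (3.4, 5.6) to (4.9, 4.5), a distance of √(1.5² + 1.1²) ≈ 1.9.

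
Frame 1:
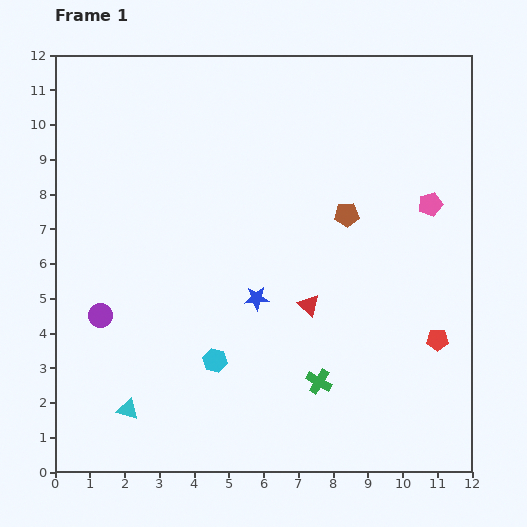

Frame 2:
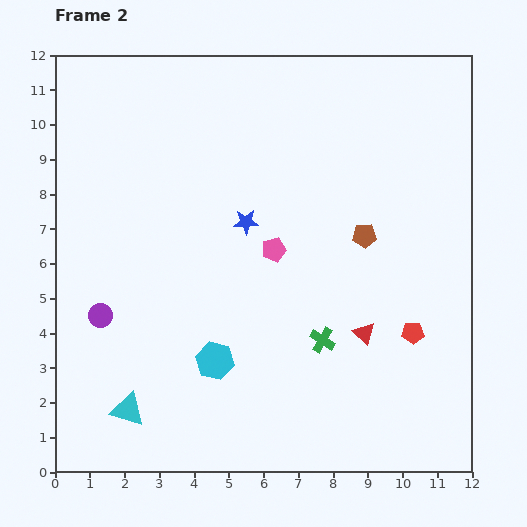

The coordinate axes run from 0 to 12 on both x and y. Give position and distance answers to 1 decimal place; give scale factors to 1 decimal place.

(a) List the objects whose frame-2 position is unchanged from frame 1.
the purple circle, the cyan hexagon, the cyan triangle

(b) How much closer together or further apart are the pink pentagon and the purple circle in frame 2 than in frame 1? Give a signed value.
-4.7

Distance in frame 1: 10.0. Distance in frame 2: 5.3.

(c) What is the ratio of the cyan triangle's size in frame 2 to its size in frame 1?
1.6×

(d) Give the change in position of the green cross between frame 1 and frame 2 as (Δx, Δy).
(0.1, 1.2)

The green cross was at (7.6, 2.6) in frame 1 and (7.7, 3.8) in frame 2.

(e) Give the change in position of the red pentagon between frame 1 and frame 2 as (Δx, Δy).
(-0.7, 0.2)

The red pentagon was at (11.0, 3.8) in frame 1 and (10.3, 4.0) in frame 2.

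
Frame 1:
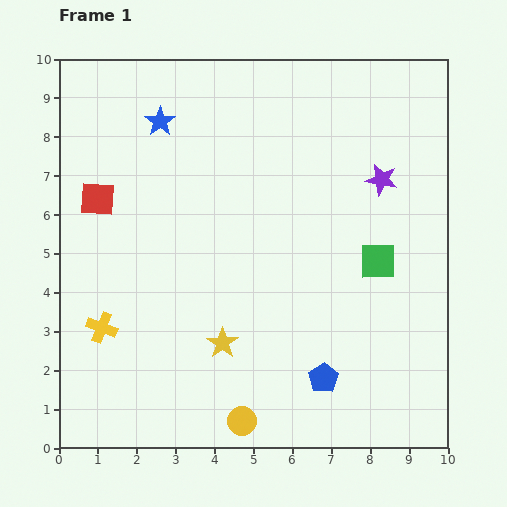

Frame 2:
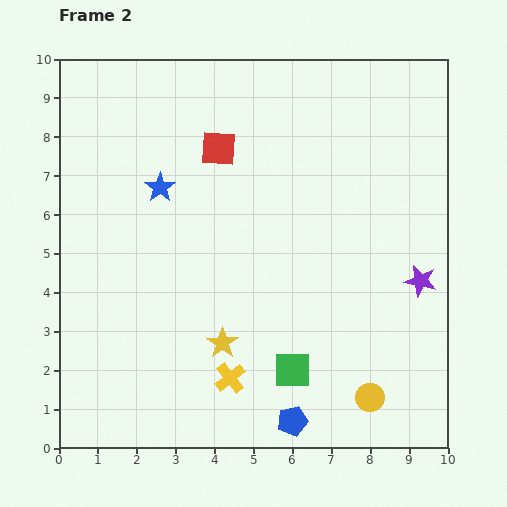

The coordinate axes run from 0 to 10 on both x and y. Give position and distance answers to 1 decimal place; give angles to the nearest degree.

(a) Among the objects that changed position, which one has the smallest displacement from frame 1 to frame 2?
the blue pentagon

(moved 1.4)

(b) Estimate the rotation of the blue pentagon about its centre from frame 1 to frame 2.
19° clockwise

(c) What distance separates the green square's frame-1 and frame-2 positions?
3.6

The green square moved from (8.2, 4.8) to (6.0, 2.0), a distance of √(2.2² + 2.8²) ≈ 3.6.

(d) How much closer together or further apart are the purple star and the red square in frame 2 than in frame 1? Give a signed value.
-1.1

Distance in frame 1: 7.3. Distance in frame 2: 6.2.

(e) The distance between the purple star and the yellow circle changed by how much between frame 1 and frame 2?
-3.9

Distance in frame 1: 7.2. Distance in frame 2: 3.3.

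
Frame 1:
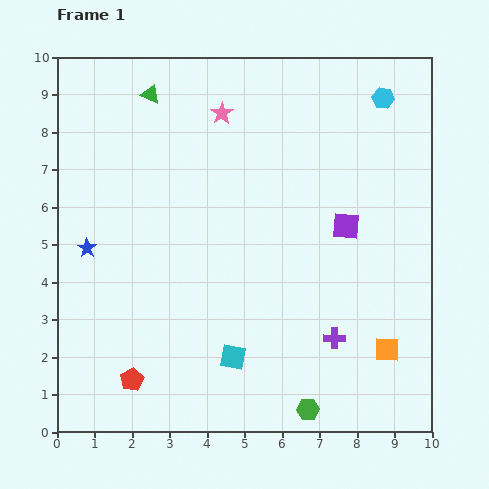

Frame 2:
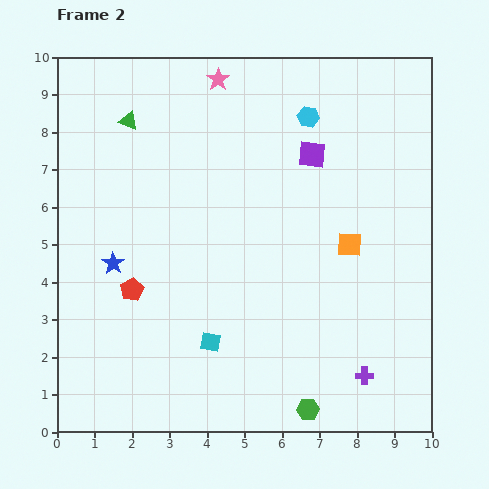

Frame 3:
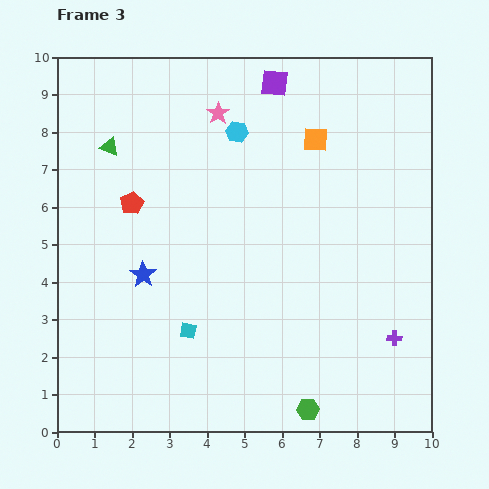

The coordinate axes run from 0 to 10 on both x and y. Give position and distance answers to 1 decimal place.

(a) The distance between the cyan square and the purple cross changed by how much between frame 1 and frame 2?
+1.5

Distance in frame 1: 2.7. Distance in frame 2: 4.2.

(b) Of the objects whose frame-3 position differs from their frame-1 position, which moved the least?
the pink star

(moved 0.1)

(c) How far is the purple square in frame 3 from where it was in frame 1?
4.2

The purple square moved from (7.7, 5.5) to (5.8, 9.3), a distance of √(1.9² + 3.8²) ≈ 4.2.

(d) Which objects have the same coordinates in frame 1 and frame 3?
the green hexagon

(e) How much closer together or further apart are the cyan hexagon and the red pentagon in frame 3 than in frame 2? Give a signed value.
-3.2

Distance in frame 2: 6.6. Distance in frame 3: 3.4.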